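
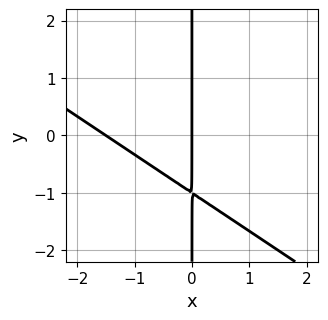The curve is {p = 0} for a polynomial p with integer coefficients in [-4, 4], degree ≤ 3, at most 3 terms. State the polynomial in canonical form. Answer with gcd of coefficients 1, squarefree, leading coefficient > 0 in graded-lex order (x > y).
1. deg p = 2. The shape is more complex than any degree-1 curve.
2. From the axis intercepts and sections: one x-axis crossing is at x = 0; every point of the y-axis in the box is on the curve.
3. Assembling these constraints gives the stated polynomial.

2*x^2 + 3*x*y + 3*x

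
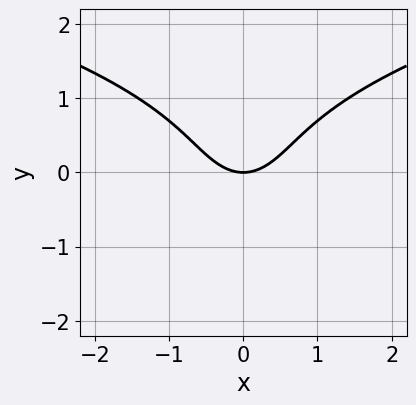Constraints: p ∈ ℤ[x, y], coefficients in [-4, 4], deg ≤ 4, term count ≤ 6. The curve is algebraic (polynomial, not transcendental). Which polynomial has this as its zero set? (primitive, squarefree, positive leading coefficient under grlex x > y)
y^4 + 2*y^3 - 3*x^2 + 3*y

1. Degree: no degree-3 curve has this shape, so deg p = 4.
2. Symmetries: it's symmetric under x → −x, forcing even powers of x.
3. Reading off the gridlines: one x-axis crossing is at x = 0; it meets the y-axis at y = 0 (among the integer gridlines).
4. Solving for integer coefficients yields p as stated.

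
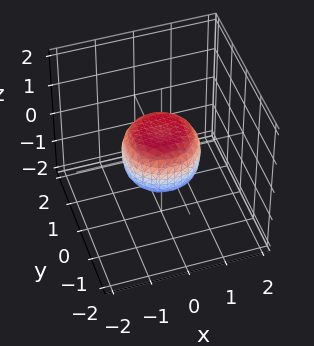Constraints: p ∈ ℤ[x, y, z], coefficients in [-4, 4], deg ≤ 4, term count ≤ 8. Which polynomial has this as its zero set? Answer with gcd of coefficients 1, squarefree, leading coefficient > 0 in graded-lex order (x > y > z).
2*x^4 + 4*x^2*y^2 + 2*y^4 - x^2 - y^2 + 2*z^2 - 1

First, degree: the shape is more complex than any degree-3 surface, so deg p = 4.
Next, symmetry: every cross-section ⟂ z is a circle, so x, y appear only via x² + y².
Then, from the visible intercepts: the x-axis gridline crossings are at x ∈ {-1, 1}; among the integer gridlines, it crosses the y-axis at y ∈ {-1, 1}; a circular section at z = 0 has radius exactly 1.
Finally, fitting integer coefficients to these (and the overall shape) gives p.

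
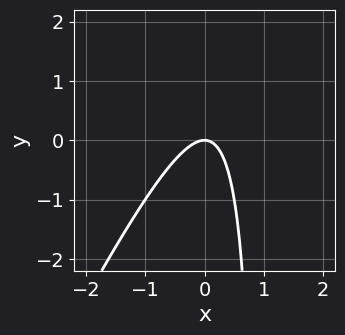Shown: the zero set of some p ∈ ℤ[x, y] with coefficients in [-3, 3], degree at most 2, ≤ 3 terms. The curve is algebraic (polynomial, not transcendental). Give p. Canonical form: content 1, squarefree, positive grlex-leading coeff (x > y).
2*x^2 - x*y + y

(a) The degree is 2 — the shape is more complex than any degree-1 curve.
(b) From the axis intercepts and sections: it crosses the y-axis at the gridline y = 0; one x-axis crossing is at x = 0.
(c) Together with the visible shape, these determine p as stated.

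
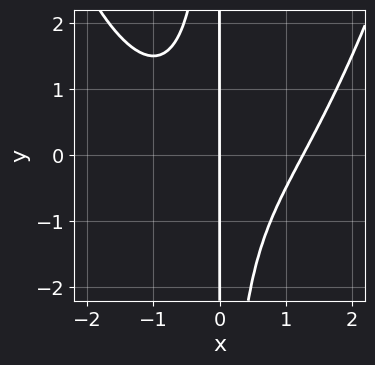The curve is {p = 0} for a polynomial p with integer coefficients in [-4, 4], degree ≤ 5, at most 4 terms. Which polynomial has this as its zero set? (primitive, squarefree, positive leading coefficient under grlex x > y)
x^4 - 2*x^2*y - 2*x

Degree: a generic line meets the curve in up to 4 points, so deg p = 4.
From the axis intercepts and sections: every point of the y-axis in the box is on the curve; it crosses the x-axis at the gridline x = 0.
Assembling these constraints gives the stated polynomial.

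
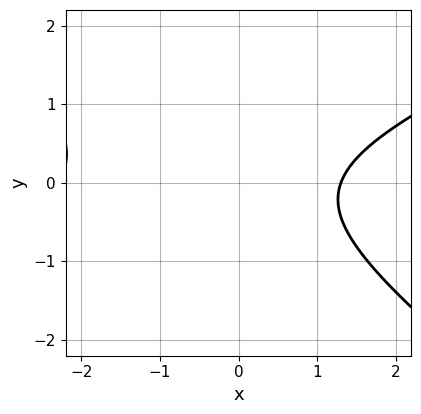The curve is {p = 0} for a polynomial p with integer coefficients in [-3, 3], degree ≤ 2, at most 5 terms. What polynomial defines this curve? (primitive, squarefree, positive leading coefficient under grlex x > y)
(a) deg p = 2.
(b) From the axis intercepts and sections: no y-intercept at any integer in the box.
(c) Assembling these constraints gives the stated polynomial.

x^2 - x*y - 3*y^2 + x - 3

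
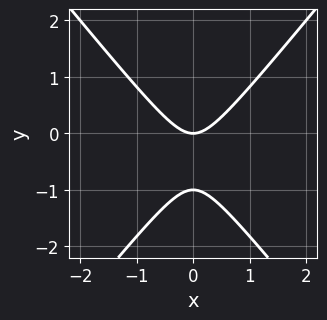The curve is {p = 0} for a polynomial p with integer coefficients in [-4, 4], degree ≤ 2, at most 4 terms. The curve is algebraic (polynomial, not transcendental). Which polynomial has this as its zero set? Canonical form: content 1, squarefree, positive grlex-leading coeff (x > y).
The degree is 2 — the shape is more complex than any degree-1 curve.
Symmetries: mirror symmetry x ↦ −x ⇒ only even powers of x.
From the axis intercepts and sections: among the integer gridlines, it crosses the y-axis at y ∈ {-1, 0}; one x-axis crossing is at x = 0.
Matching integer coefficients to the picture gives p.

3*x^2 - 2*y^2 - 2*y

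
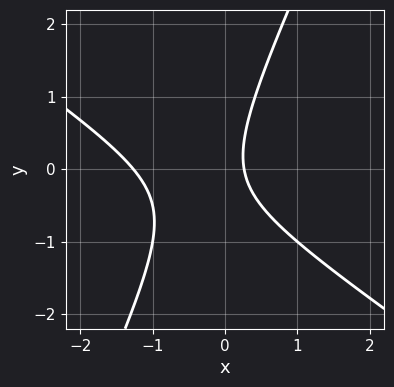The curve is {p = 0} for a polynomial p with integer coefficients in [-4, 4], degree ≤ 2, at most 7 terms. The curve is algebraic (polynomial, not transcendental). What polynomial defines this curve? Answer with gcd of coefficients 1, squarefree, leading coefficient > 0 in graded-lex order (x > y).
3*x^2 + 3*x*y - 2*y^2 + 3*x - 1

First, the degree is 2 — no degree-1 curve has this shape.
Then, reading off the gridlines: no y-intercept at any integer in the box.
Finally, matching integer coefficients to the picture gives p.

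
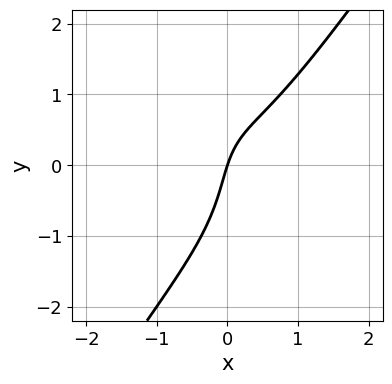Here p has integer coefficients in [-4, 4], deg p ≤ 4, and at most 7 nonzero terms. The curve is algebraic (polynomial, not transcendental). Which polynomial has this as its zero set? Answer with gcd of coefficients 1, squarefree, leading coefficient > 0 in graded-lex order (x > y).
3*x^3 - y^3 - 2*x*y + 3*x - y

The degree is 3 — a generic line meets the curve in up to 3 points.
Reading off the gridlines: it crosses the y-axis at the gridline y = 0; it meets the x-axis at x = 0 (among the integer gridlines).
Solving for integer coefficients yields p as stated.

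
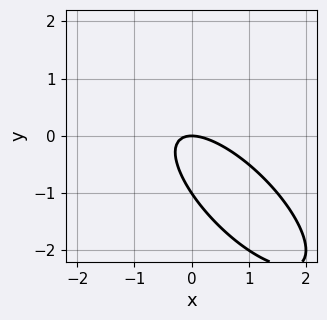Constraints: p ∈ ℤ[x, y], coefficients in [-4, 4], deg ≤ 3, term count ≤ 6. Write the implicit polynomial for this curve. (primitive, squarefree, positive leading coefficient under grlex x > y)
2*x^2 + 3*x*y + 2*y^2 + 2*y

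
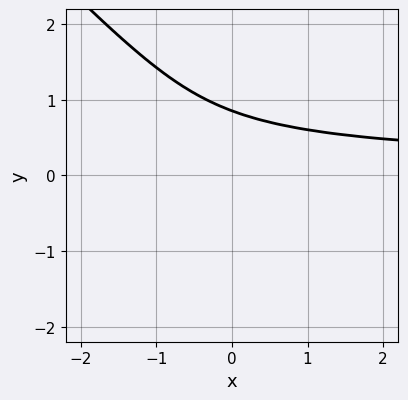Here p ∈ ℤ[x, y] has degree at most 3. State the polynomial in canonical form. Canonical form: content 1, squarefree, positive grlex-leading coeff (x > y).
3*x*y^2 + 3*y^3 - y^2 + y - 2

(a) The degree is 3 — no degree-2 curve has this shape.
(b) Against the integer gridlines: the curve avoids every integer x-axis point in the box.
(c) Matching integer coefficients to the picture gives p.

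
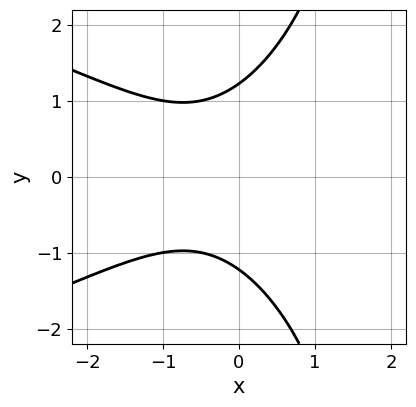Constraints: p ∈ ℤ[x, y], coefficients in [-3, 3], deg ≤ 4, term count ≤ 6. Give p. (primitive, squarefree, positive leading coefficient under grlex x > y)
x*y^2 + 2*x^2 - 2*y^2 + 2*x + 3

1. Degree: no degree-2 curve has this shape, so deg p = 3.
2. Symmetries: it's symmetric under y → −y, forcing even powers of y.
3. Reading off the gridlines: it misses every integer gridline on the x-axis.
4. Putting this together gives p.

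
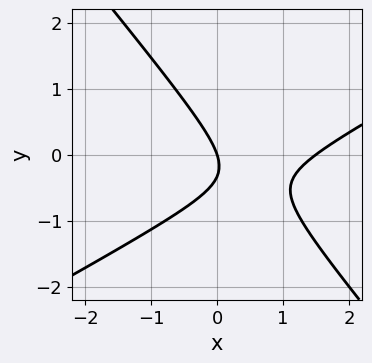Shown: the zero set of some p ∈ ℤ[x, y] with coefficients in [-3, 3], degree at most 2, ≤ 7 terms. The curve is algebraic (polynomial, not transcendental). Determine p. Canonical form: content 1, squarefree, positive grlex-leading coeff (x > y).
2*x^2 - 2*x*y - 3*y^2 - 3*x - y

1. deg p = 2. A generic line meets the curve in up to 2 points.
2. From the axis intercepts and sections: it crosses the x-axis at the gridline x = 0; it crosses the y-axis at the gridline y = 0.
3. Together with the visible shape, these determine p as stated.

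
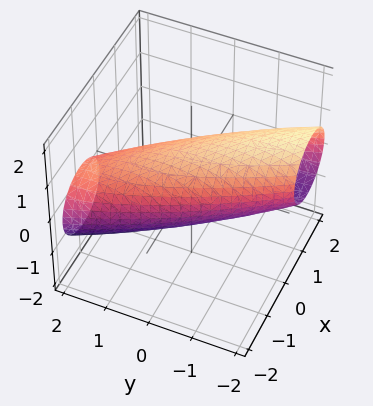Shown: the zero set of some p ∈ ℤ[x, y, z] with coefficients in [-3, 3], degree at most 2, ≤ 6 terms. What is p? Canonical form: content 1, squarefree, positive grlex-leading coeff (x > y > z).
3*x^2 + 3*x*y + y^2 + y*z + 3*z^2 - 3

First, degree: a generic line meets the surface in up to 2 points, so deg p = 2.
Next, checking where it meets the axes: the z-axis gridline crossings are at z ∈ {-1, 1}; among the integer gridlines, it crosses the x-axis at x ∈ {-1, 1}.
Finally, putting this together gives p.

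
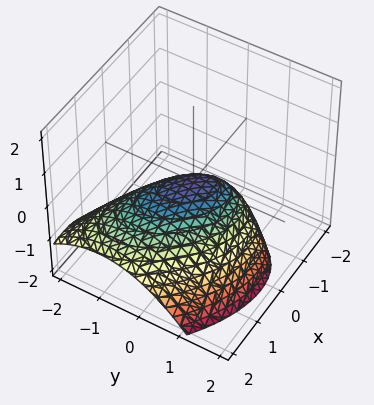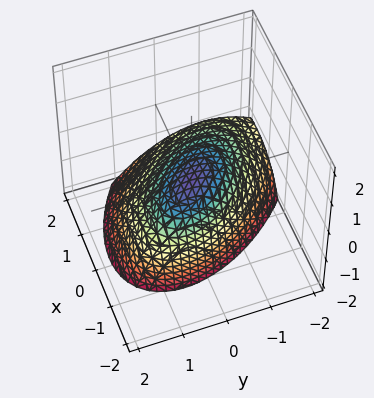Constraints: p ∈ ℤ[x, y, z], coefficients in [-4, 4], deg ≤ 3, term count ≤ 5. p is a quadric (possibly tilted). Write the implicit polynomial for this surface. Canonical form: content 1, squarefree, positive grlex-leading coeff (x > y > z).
2*x^2 + 2*x*y + 2*x*z + 2*y^2 + 3*z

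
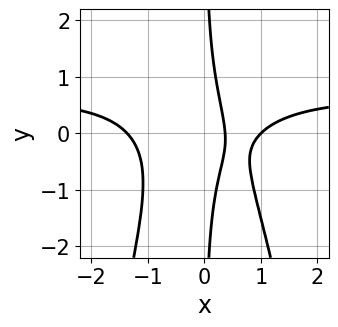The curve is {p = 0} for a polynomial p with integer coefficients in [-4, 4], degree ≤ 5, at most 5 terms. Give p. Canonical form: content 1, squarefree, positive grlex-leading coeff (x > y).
3*x^3*y - 2*x^3 + 2*x*y^2 + 3*x - 1

(a) The degree is 4 — no degree-3 curve has this shape.
(b) Checking where it meets the axes: it meets the x-axis at x = 1 (among the integer gridlines); it misses every integer gridline on the y-axis.
(c) These observations pin down the coefficients.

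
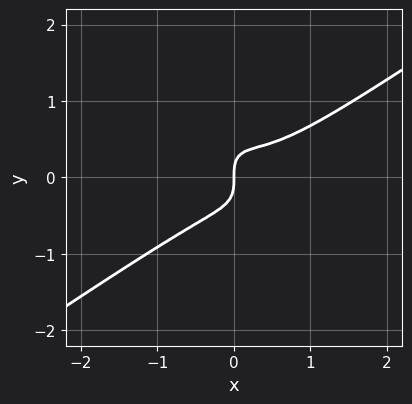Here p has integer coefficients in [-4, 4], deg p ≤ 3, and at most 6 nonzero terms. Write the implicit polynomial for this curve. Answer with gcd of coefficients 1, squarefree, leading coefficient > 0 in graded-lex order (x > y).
2*x^3 - 3*x*y^2 - 2*y^3 - x^2 + x

Degree: no degree-2 curve has this shape, so deg p = 3.
Reading off the gridlines: one x-axis crossing is at x = 0; it meets the y-axis at y = 0 (among the integer gridlines).
Matching integer coefficients to the picture gives p.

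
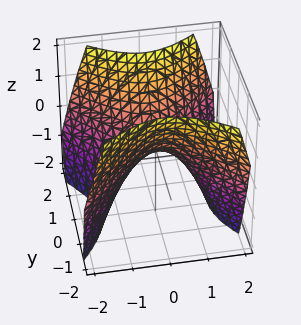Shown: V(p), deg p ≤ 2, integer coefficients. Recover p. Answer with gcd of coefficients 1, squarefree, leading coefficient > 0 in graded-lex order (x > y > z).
x^2 - y^2 + z

The degree is 2 — a saddle surface; a quadric.
Symmetries: mirror symmetry x ↦ −x ⇒ only even powers of x; it's symmetric under y → −y, forcing even powers of y.
From the axis intercepts and sections: it meets the z-axis at z = 0 (among the integer gridlines); it crosses the y-axis at the gridline y = 0.
Matching integer coefficients to the picture gives p.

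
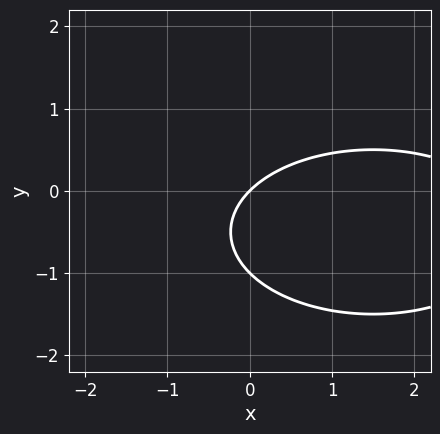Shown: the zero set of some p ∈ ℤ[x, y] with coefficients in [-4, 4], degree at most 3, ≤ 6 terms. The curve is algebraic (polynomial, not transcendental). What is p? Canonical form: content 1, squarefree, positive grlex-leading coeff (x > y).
x^2 + 3*y^2 - 3*x + 3*y

deg p = 2.
From the visible intercepts: one x-axis crossing is at x = 0; among the integer gridlines, it crosses the y-axis at y ∈ {-1, 0}.
Assembling these constraints gives the stated polynomial.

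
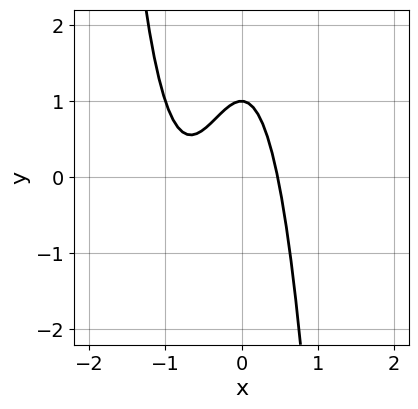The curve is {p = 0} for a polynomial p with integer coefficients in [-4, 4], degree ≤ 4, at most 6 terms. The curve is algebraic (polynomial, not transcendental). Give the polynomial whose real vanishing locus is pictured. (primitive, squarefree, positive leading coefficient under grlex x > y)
3*x^3 + 3*x^2 + y - 1

1. deg p = 3.
2. Observable constraints: one y-axis crossing is at y = 1.
3. Matching integer coefficients to the picture gives p.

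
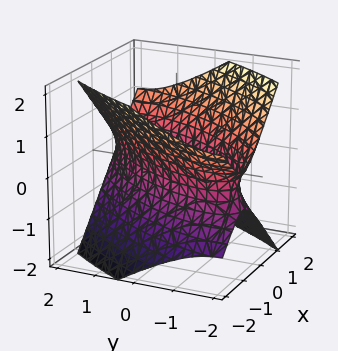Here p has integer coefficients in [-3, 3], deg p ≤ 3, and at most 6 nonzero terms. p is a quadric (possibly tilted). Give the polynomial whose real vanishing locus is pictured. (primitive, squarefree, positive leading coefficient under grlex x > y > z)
2*x^2 - 2*x*y + y^2 - 2*z^2 - 2

The degree is 2 — no degree-1 surface has this shape.
Observable constraints: no z-intercept at any integer in the box; the x-axis gridline crossings are at x ∈ {-1, 1}.
These observations pin down the coefficients.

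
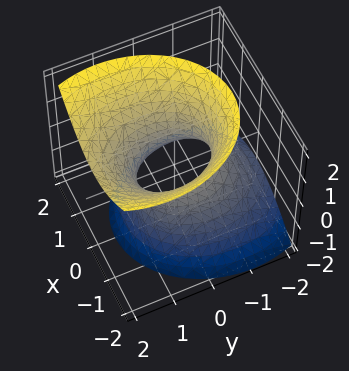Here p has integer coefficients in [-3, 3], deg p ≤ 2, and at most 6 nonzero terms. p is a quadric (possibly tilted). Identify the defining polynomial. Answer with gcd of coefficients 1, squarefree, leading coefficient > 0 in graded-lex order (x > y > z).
deg p = 2.
From the visible intercepts: it misses every integer gridline on the z-axis; the y-axis gridline crossings are at y ∈ {-1, 1}.
Fitting integer coefficients to these (and the overall shape) gives p.

3*x^2 + 2*y^2 - 2*y*z - 2*z^2 - 2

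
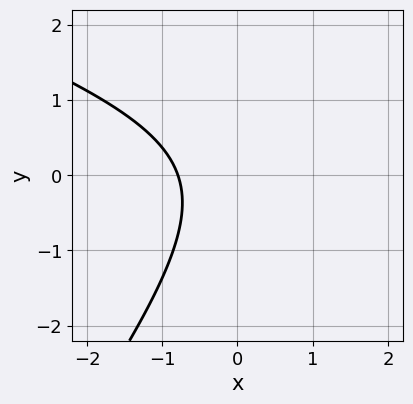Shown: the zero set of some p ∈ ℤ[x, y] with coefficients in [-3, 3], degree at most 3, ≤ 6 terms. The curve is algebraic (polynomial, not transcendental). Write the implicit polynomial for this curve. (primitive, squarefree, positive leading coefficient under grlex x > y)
x^2 + 2*x*y - 2*y^2 - 3*x - 3

1. The degree is 2 — no degree-1 curve has this shape.
2. Observable constraints: it misses every integer gridline on the y-axis.
3. Together with the visible shape, these determine p as stated.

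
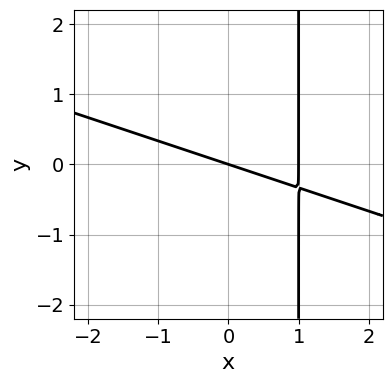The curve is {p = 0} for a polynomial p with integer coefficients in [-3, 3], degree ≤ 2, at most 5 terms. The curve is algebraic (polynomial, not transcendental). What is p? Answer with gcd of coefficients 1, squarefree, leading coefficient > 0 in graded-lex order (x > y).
1. deg p = 2.
2. Observable constraints: the x-axis gridline crossings are at x ∈ {0, 1}; it meets the y-axis at y = 0 (among the integer gridlines).
3. Putting this together gives p.

x^2 + 3*x*y - x - 3*y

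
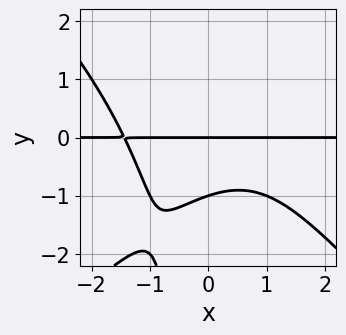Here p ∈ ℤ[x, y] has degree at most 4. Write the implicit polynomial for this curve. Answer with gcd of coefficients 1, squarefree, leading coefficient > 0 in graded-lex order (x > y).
x^3*y - x*y^3 + 3*y^2 + 3*y

1. Degree: no degree-3 curve has this shape, so deg p = 4.
2. From the axis intercepts and sections: every point of the x-axis in the box is on the curve; the y-axis gridline crossings are at y ∈ {-1, 0}.
3. These observations pin down the coefficients.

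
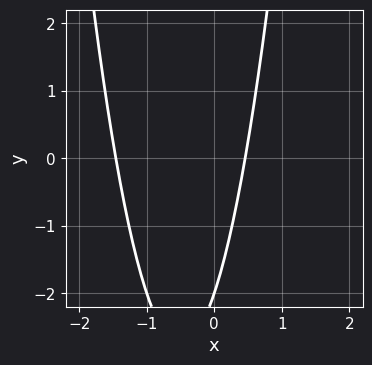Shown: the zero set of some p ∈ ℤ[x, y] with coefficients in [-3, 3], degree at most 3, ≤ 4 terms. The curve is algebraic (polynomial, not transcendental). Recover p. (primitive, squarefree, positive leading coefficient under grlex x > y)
3*x^2 + 3*x - y - 2

1. The degree is 2 — a generic line meets the curve in up to 2 points.
2. From the visible intercepts: it meets the y-axis at y = -2 (among the integer gridlines).
3. The integer polynomial consistent with all of this is the stated p.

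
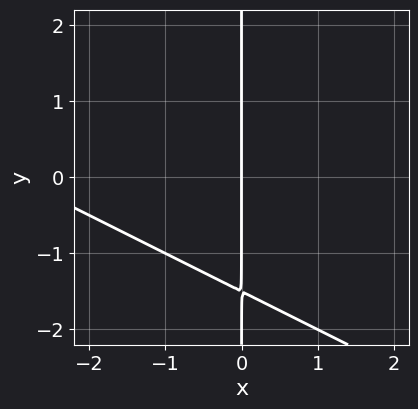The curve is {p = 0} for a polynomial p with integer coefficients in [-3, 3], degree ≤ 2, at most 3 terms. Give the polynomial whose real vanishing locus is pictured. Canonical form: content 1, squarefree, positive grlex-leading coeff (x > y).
x^2 + 2*x*y + 3*x

1. deg p = 2.
2. Reading off the gridlines: it crosses the x-axis at the gridline x = 0; every point of the y-axis in the box is on the curve.
3. These observations pin down the coefficients.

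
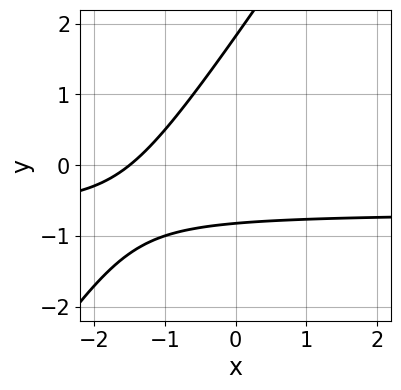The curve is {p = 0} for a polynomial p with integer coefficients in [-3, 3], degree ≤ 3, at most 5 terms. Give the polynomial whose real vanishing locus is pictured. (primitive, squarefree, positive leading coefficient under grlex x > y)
3*x*y - 2*y^2 + 2*x + 2*y + 3

1. Degree: a generic line meets the curve in up to 2 points, so deg p = 2.
2. Matching integer coefficients to the picture gives p.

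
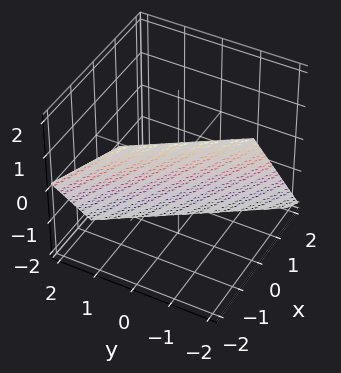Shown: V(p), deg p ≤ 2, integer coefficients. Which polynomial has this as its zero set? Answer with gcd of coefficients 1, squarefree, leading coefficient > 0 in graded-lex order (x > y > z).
3*x + 2*y + 2*z + 2

1. deg p = 1. Every cross-section is a straight line — this is a plane.
2. From the visible intercepts: it meets the y-axis at y = -1 (among the integer gridlines); it crosses the z-axis at the gridline z = -1.
3. Putting this together gives p.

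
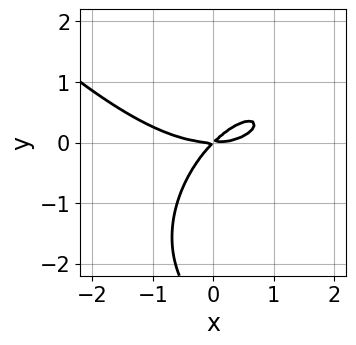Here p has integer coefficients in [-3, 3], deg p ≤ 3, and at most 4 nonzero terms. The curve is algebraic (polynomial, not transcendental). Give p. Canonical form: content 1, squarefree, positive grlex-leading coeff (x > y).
Degree: the shape is more complex than any degree-2 curve, so deg p = 3.
Observable constraints: it meets the y-axis at y = 0 (among the integer gridlines); one x-axis crossing is at x = 0.
Assembling these constraints gives the stated polynomial.

x^3 + y^3 - 3*x*y + 3*y^2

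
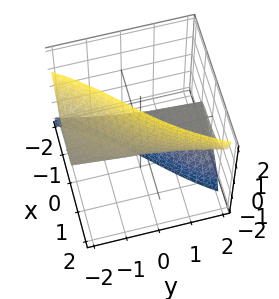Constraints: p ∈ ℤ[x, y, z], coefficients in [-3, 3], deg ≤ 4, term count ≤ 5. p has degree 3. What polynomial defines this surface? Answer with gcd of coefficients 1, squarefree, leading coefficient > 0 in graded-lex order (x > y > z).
x^3 + 3*x*z^2 - 3*y*z^2 - 3*z

1. The degree is 3 — the shape is more complex than any degree-2 surface.
2. Reading off the gridlines: one z-axis crossing is at z = 0; it meets the x-axis at x = 0 (among the integer gridlines); every point of the y-axis in the box is on the surface.
3. These observations pin down the coefficients.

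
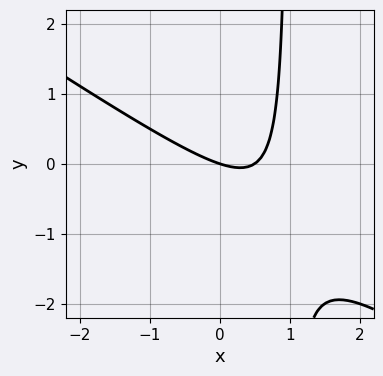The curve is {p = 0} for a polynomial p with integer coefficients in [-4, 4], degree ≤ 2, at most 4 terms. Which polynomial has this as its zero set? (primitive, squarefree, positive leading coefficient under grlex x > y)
First, deg p = 2. The shape is more complex than any degree-1 curve.
Next, from the visible intercepts: one y-axis crossing is at y = 0; it crosses the x-axis at the gridline x = 0.
Finally, these observations pin down the coefficients.

2*x^2 + 3*x*y - x - 3*y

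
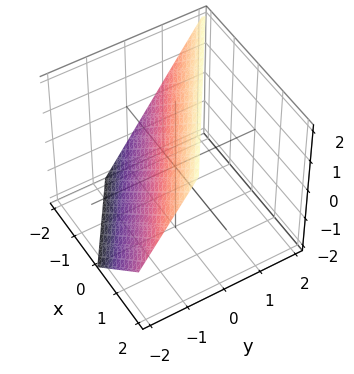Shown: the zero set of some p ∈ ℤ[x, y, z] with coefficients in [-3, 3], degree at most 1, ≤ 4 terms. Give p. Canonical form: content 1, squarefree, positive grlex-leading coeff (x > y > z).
1. deg p = 1. The surface is flat (a plane).
2. Checking where it meets the axes: one x-axis crossing is at x = -1; it crosses the z-axis at the gridline z = 1.
3. Fitting integer coefficients to these (and the overall shape) gives p.

2*x + 3*y - 2*z + 2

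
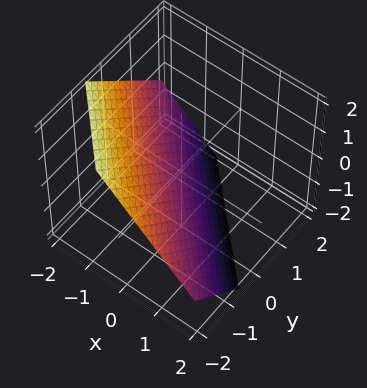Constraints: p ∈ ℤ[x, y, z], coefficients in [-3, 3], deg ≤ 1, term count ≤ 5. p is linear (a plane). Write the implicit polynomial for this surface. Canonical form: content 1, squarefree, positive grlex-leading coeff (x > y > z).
First, the degree is 1 — every cross-section is a straight line — this is a plane.
Finally, putting this together gives p.

3*x + 3*y + 3*z + 2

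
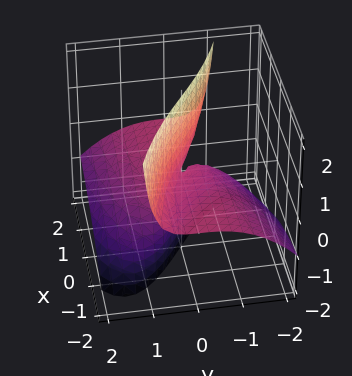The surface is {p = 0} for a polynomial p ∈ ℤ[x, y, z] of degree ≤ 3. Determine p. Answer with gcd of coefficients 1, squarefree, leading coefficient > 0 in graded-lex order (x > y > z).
The degree is 3 — a generic line meets the surface in up to 3 points.
Checking where it meets the axes: it crosses the y-axis at the gridline y = 0; the visible x-axis segment lies entirely on the surface.
Fitting integer coefficients to these (and the overall shape) gives p. Check: (0, 0, -1) on the z-axis lies on the surface, and p(0, 0, -1) = 0. ✓

y^3 + 2*x*z + 3*y*z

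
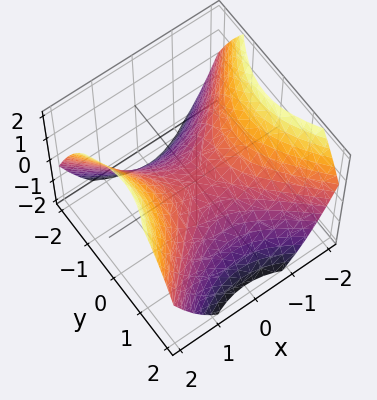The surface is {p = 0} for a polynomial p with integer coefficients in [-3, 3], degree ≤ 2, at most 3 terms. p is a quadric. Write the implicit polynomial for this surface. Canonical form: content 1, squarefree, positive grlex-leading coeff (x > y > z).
2*x^2 - 2*y^2 - 3*z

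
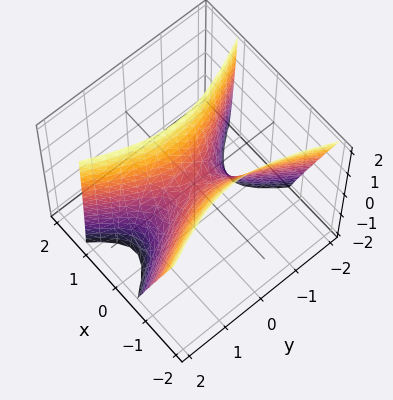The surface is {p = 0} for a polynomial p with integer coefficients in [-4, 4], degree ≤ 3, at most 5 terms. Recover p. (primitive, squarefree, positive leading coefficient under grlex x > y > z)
(a) Degree: a generic line meets the surface in up to 2 points, so deg p = 2.
(b) Observable constraints: it meets the y-axis at y = 0 (among the integer gridlines); one z-axis crossing is at z = 0; it crosses the x-axis at the gridline x = 0.
(c) Together with the visible shape, these determine p as stated.

3*x^2 + x*z - y^2 - z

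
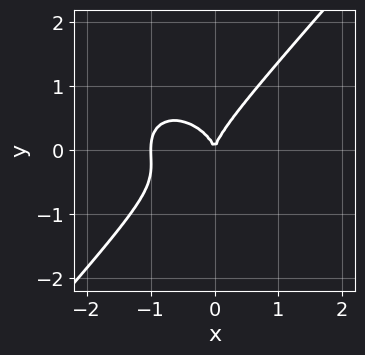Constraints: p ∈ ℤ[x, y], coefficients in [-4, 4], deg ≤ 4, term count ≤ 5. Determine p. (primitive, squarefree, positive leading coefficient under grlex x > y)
1. deg p = 3.
2. From the axis intercepts and sections: among the integer gridlines, it crosses the x-axis at x ∈ {-1, 0}; it meets the y-axis at y = 0 (among the integer gridlines).
3. Solving for integer coefficients yields p as stated.

3*x^3 + x*y^2 - 3*y^3 + 3*x^2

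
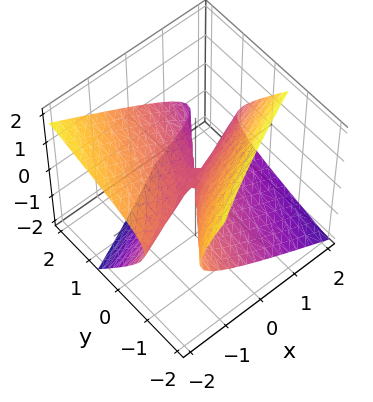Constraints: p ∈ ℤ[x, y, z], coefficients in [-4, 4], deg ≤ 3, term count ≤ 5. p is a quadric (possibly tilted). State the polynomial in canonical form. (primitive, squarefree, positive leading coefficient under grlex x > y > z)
First, the degree is 2 — the shape is more complex than any degree-1 surface.
Then, checking where it meets the axes: it crosses the y-axis at the gridline y = 0; it crosses the z-axis at the gridline z = 0.
Finally, putting this together gives p.

x^2 - 3*x*y + y^2 - 3*y*z - 3*z^2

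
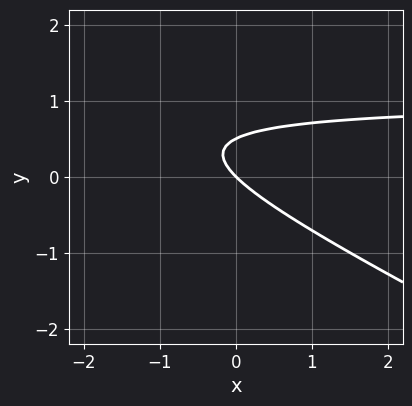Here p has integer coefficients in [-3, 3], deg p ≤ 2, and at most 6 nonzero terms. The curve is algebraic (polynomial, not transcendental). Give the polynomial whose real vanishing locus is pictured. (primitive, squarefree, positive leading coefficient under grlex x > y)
1. deg p = 2.
2. From the axis intercepts and sections: one x-axis crossing is at x = 0; one y-axis crossing is at y = 0.
3. Solving for integer coefficients yields p as stated.

x*y + 2*y^2 - x - y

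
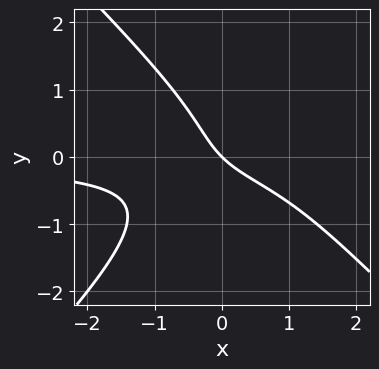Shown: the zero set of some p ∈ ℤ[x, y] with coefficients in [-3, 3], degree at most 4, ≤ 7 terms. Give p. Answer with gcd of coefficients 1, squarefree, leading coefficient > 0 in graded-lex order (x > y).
deg p = 3. A generic line meets the curve in up to 3 points.
Observable constraints: it meets the x-axis at x = 0 (among the integer gridlines); one y-axis crossing is at y = 0.
The integer polynomial consistent with all of this is the stated p.

x^2*y - y^3 - x*y - x - y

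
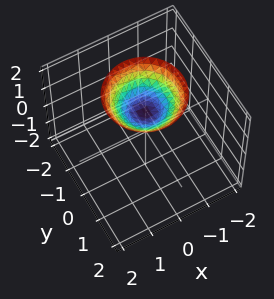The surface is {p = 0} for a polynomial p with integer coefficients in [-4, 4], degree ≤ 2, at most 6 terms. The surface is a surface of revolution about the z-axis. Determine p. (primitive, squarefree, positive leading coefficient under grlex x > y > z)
2*x^2 + 2*y^2 - 3*z + 3

(a) The degree is 2 — the shape is more complex than any degree-1 surface.
(b) By symmetry, every cross-section ⟂ z is a circle, so x, y appear only via x² + y².
(c) Checking where it meets the axes: no y-intercept at any integer in the box; one z-axis crossing is at z = 1; a circular section at z = 2 has radius between 1 and 2; it misses every integer gridline on the x-axis.
(d) Putting this together gives p.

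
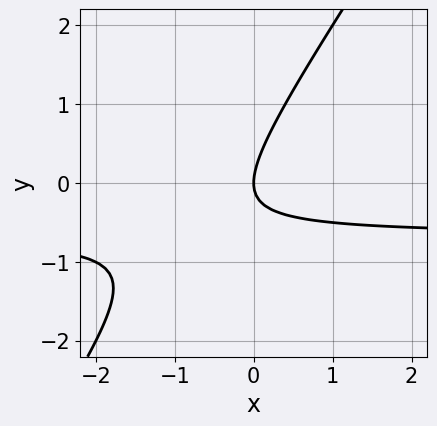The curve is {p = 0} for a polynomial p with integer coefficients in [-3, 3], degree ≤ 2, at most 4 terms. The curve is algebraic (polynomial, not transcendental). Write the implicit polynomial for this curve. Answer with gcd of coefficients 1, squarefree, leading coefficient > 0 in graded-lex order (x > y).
3*x*y - 2*y^2 + 2*x

deg p = 2. A generic line meets the curve in up to 2 points.
Observable constraints: it crosses the x-axis at the gridline x = 0; it meets the y-axis at y = 0 (among the integer gridlines).
Together with the visible shape, these determine p as stated.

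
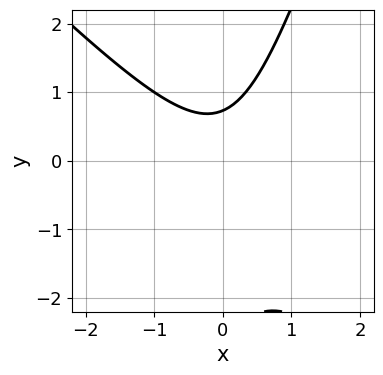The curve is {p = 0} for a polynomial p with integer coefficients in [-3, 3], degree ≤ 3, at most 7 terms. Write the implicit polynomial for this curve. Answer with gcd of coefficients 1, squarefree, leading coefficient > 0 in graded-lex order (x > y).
3*x^2 + 2*x*y - y^2 - 2*y + 2

The degree is 2 — the shape is more complex than any degree-1 curve.
Against the integer gridlines: no x-intercept at any integer in the box.
Assembling these constraints gives the stated polynomial.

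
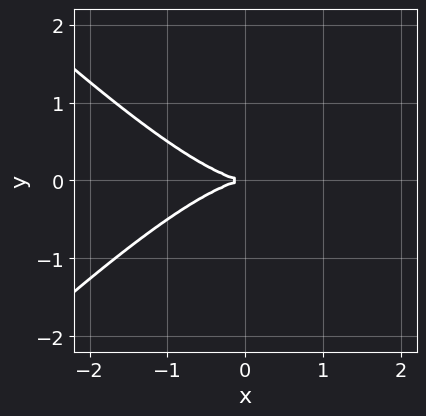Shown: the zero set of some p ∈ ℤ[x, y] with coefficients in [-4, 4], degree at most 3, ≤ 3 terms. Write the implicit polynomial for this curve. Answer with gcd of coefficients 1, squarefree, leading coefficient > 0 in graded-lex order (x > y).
x^3 - x*y^2 + 3*y^2

1. The degree is 3 — no degree-2 curve has this shape.
2. Symmetries: it's symmetric under y → −y, forcing even powers of y.
3. From the visible intercepts: it crosses the x-axis at the gridline x = 0; it crosses the y-axis at the gridline y = 0.
4. Putting this together gives p.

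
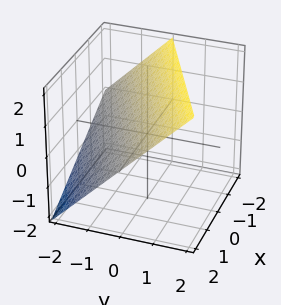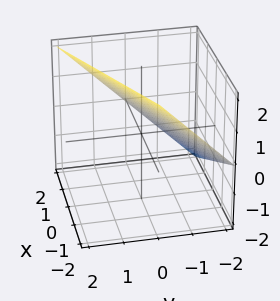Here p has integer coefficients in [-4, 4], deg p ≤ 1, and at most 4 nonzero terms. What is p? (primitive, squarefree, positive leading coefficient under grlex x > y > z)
1. The degree is 1 — every cross-section is a straight line — this is a plane.
2. Reading off the gridlines: it meets the x-axis at x = 2 (among the integer gridlines); it meets the z-axis at z = 1 (among the integer gridlines); one y-axis crossing is at y = -1.
3. Matching integer coefficients to the picture gives p.

x - 2*y + 2*z - 2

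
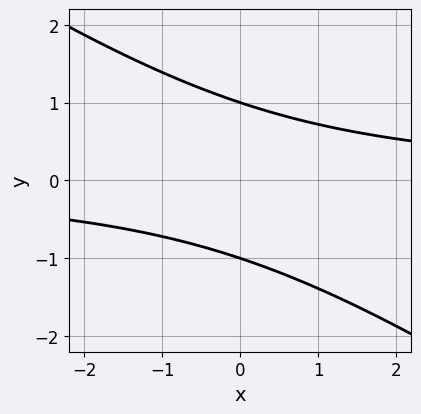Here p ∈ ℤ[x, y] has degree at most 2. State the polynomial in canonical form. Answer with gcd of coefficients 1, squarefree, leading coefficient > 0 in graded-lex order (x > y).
(a) The degree is 2 — a generic line meets the curve in up to 2 points.
(b) Against the integer gridlines: it misses every integer gridline on the x-axis; the y-axis gridline crossings are at y ∈ {-1, 1}.
(c) Solving for integer coefficients yields p as stated.

2*x*y + 3*y^2 - 3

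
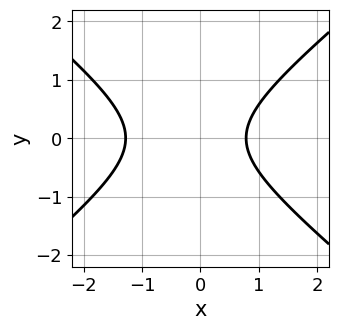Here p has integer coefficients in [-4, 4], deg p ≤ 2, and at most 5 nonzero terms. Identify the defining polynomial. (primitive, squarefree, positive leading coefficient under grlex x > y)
(a) The degree is 2 — the shape is more complex than any degree-1 curve.
(b) Symmetries: it's symmetric under y → −y, forcing even powers of y.
(c) Reading off the gridlines: no y-intercept at any integer in the box.
(d) These observations pin down the coefficients.

2*x^2 - 3*y^2 + x - 2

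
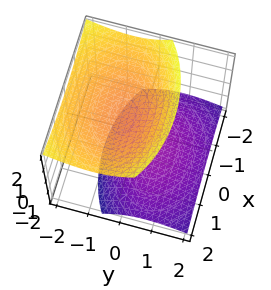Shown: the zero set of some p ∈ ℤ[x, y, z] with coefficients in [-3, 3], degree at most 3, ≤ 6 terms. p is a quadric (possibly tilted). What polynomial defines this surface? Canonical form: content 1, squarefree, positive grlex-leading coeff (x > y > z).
x^2 + 2*y^2 + 2*y*z - 2*z^2 + 2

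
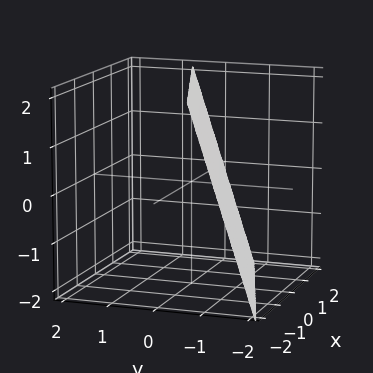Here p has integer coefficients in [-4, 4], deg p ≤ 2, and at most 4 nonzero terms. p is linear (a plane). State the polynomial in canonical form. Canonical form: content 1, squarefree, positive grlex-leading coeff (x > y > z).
(a) Degree: the surface is flat (a plane), so deg p = 1.
(b) Checking where it meets the axes: it meets the x-axis at x = 2 (among the integer gridlines); one z-axis crossing is at z = 2.
(c) Fitting integer coefficients to these (and the overall shape) gives p.

x - 3*y + z - 2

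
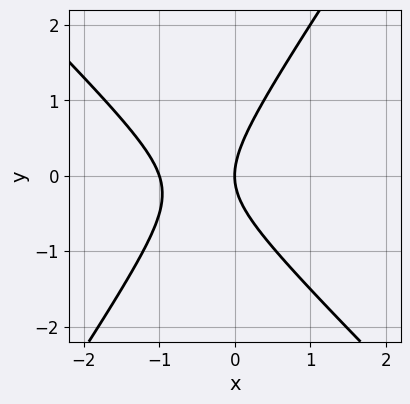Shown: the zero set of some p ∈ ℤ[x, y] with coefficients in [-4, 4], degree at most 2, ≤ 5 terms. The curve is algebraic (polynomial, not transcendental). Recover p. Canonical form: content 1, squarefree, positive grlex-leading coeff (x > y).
3*x^2 + x*y - 2*y^2 + 3*x

The degree is 2 — a generic line meets the curve in up to 2 points.
From the axis intercepts and sections: it crosses the y-axis at the gridline y = 0; the x-axis gridline crossings are at x ∈ {-1, 0}.
Solving for integer coefficients yields p as stated.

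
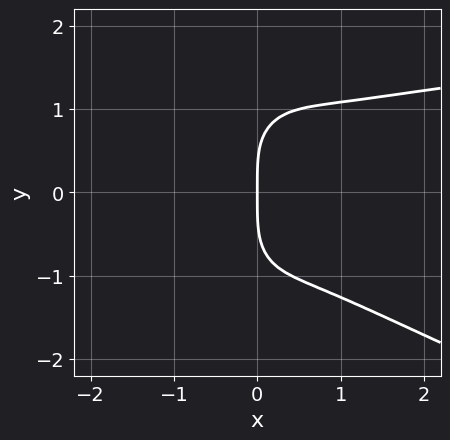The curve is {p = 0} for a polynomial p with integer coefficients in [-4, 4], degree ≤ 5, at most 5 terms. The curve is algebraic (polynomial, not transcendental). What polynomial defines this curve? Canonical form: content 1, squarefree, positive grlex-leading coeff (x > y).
x^3*y + 3*x^2*y^2 + y^4 - 3*x^3 - 3*x

Degree: no degree-3 curve has this shape, so deg p = 4.
Reading off the gridlines: it crosses the x-axis at the gridline x = 0; one y-axis crossing is at y = 0.
The integer polynomial consistent with all of this is the stated p.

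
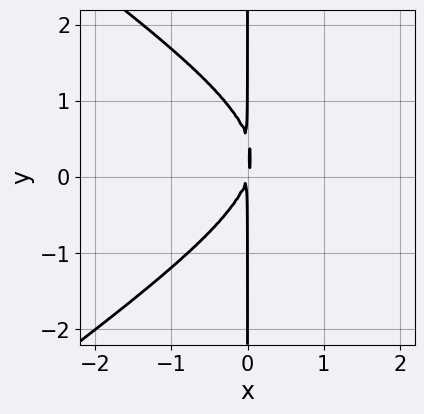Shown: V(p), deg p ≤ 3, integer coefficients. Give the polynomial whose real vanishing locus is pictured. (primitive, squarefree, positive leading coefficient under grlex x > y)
x^3 - 2*x*y^2 - 3*x^2 + x*y

(a) deg p = 3. The shape is more complex than any degree-2 curve.
(b) From the axis intercepts and sections: every point of the y-axis in the box is on the curve.
(c) Putting this together gives p.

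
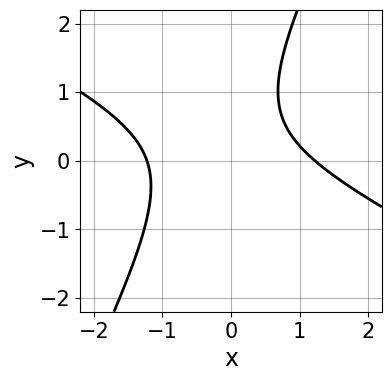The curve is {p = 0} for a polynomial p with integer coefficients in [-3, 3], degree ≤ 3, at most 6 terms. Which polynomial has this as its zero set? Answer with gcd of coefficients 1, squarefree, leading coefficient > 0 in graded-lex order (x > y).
2*x^2 + 3*x*y - 2*y^2 + 2*y - 3

1. Degree: the shape is more complex than any degree-1 curve, so deg p = 2.
2. Checking where it meets the axes: the curve avoids every integer y-axis point in the box.
3. Matching integer coefficients to the picture gives p.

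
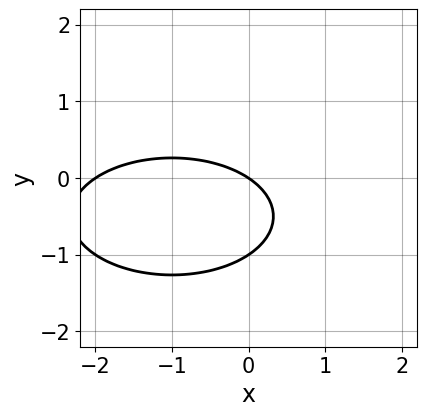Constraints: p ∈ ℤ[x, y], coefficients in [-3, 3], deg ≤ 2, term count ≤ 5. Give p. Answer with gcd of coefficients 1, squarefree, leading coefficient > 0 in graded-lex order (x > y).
x^2 + 3*y^2 + 2*x + 3*y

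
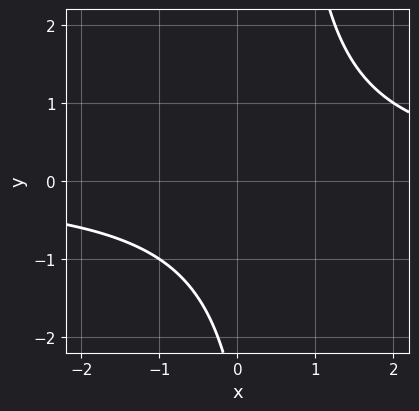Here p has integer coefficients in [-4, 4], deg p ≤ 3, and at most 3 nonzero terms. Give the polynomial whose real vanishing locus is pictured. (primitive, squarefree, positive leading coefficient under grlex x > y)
(a) deg p = 2. No degree-1 curve has this shape.
(b) Against the integer gridlines: no y-intercept at any integer in the box; no x-intercept at any integer in the box.
(c) Assembling these constraints gives the stated polynomial.

2*x*y - y - 3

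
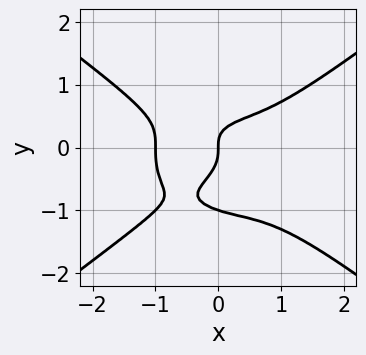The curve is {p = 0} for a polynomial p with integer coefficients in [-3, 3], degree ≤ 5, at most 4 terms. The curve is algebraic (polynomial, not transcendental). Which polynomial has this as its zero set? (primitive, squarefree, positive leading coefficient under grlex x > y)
x^4 - 3*y^4 - 3*y^3 + x

(a) The degree is 4 — the shape is more complex than any degree-3 curve.
(b) From the visible intercepts: the x-axis gridline crossings are at x ∈ {-1, 0}; the y-axis gridline crossings are at y ∈ {-1, 0}.
(c) Fitting integer coefficients to these (and the overall shape) gives p.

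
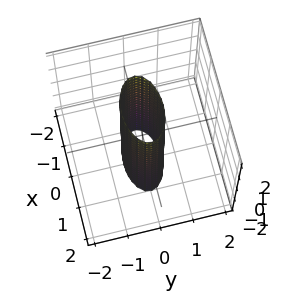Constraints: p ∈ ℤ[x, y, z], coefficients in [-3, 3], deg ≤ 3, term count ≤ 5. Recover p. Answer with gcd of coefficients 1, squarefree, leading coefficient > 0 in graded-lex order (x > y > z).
1. Degree: constant cross-section along one axis; a quadric, so deg p = 2.
2. Symmetries: it's symmetric under y → −y, forcing even powers of y; the z ↦ −z reflection is a symmetry, so z appears only in even powers; it's symmetric under x → −x, forcing even powers of x.
3. Observable constraints: the surface avoids every integer z-axis point in the box; among the integer gridlines, it crosses the x-axis at x ∈ {-1, 1}.
4. Together with the visible shape, these determine p as stated.

x^2 + 3*y^2 - 1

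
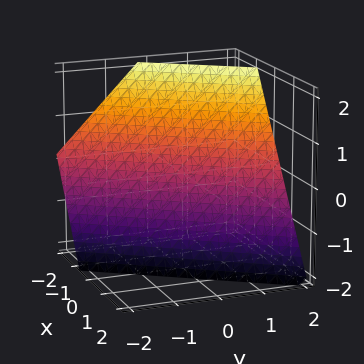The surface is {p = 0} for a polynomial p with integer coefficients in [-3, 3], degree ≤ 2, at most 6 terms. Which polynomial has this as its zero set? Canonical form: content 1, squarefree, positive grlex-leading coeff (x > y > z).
First, the degree is 1 — the surface is flat (a plane).
Next, against the integer gridlines: it meets the z-axis at z = -1 (among the integer gridlines); it meets the y-axis at y = 1 (among the integer gridlines).
Finally, together with the visible shape, these determine p as stated.

3*x - 2*y + 2*z + 2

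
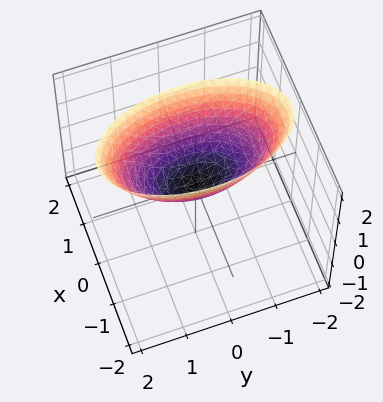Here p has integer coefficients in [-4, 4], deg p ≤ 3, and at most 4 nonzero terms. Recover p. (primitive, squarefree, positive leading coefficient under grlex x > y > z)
Degree: a single bowl opening along one axis; a quadric, so deg p = 2.
Symmetries: mirror symmetry x ↦ −x ⇒ only even powers of x; it's symmetric under y → −y, forcing even powers of y.
Against the integer gridlines: it crosses the z-axis at the gridline z = 0; it crosses the y-axis at the gridline y = 0; it crosses the x-axis at the gridline x = 0.
Solving for integer coefficients yields p as stated.

3*x^2 + y^2 - 2*z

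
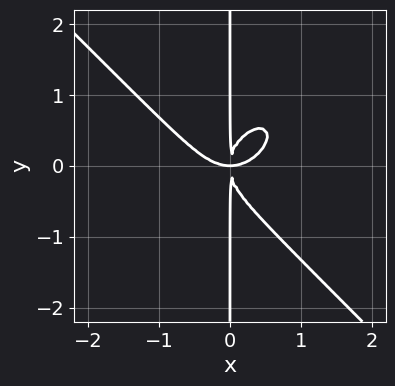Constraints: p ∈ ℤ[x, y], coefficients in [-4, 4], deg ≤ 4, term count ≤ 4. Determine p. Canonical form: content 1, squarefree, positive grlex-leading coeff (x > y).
1. deg p = 4. No degree-3 curve has this shape.
2. From the axis intercepts and sections: every point of the y-axis in the box is on the curve.
3. Assembling these constraints gives the stated polynomial.

x^4 + x*y^3 - x^2*y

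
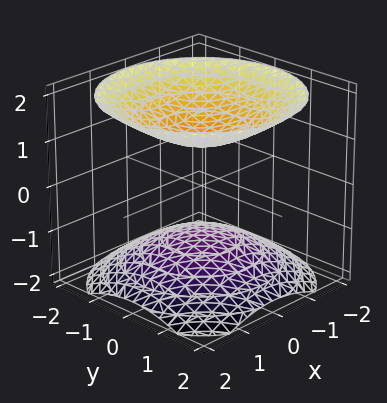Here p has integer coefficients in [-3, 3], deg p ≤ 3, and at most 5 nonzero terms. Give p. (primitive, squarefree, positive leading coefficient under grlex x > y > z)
The picture has 2 separate pieces.
The degree is 2 — two separate bowl-shaped sheets opening away from each other; a quadric.
Symmetry: the z-axis is an axis of rotation, so x and y enter only as x² + y²; the z ↦ −z reflection is a symmetry, so z appears only in even powers.
Observable constraints: the z-axis gridline crossings are at z ∈ {-1, 1}; the surface avoids every integer x-axis point in the box.
The integer polynomial consistent with all of this is the stated p.

2*x^2 + 2*y^2 - 3*z^2 + 3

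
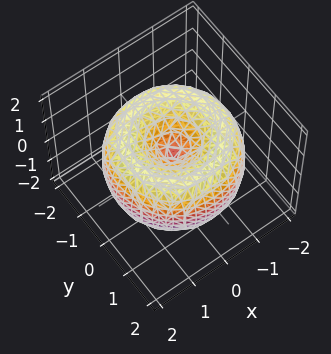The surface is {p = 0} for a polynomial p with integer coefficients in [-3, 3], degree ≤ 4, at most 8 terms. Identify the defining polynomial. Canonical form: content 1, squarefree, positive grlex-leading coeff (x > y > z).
x^4 + 2*x^2*y^2 + y^4 - 3*x^2 - 3*y^2 + 2*z^2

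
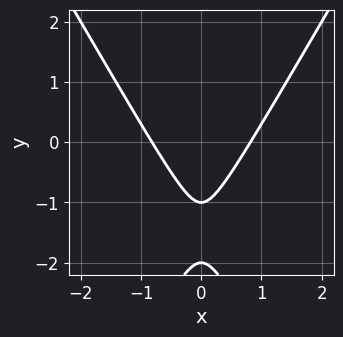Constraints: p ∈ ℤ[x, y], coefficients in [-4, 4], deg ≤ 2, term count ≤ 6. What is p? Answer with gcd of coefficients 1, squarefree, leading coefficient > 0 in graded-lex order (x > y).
3*x^2 - y^2 - 3*y - 2

The degree is 2 — a generic line meets the curve in up to 2 points.
Symmetries: the x ↦ −x reflection is a symmetry, so x appears only in even powers.
From the axis intercepts and sections: the y-axis gridline crossings are at y ∈ {-2, -1}.
Solving for integer coefficients yields p as stated.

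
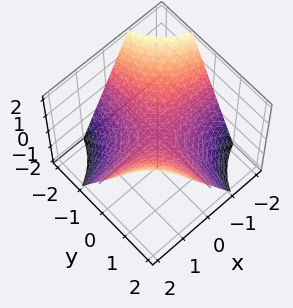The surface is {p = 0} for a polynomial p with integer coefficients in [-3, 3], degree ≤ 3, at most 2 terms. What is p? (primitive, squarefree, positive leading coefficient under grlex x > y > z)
deg p = 2. A hyperbolic paraboloid; a quadric.
Against the integer gridlines: the visible y-axis segment lies entirely on the surface; every point of the x-axis in the box is on the surface; one z-axis crossing is at z = 0.
These observations pin down the coefficients.

x*y - z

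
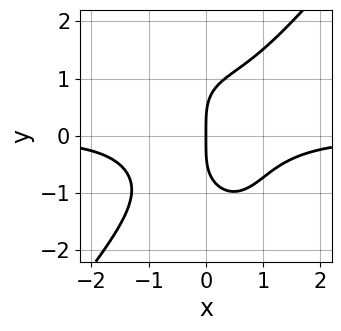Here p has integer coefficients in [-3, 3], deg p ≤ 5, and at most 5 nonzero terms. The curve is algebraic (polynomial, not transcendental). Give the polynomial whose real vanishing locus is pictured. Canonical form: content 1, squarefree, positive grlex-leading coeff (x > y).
3*x^3*y - x^2*y^2 - y^4 + 3*x

(a) Degree: a generic line meets the curve in up to 4 points, so deg p = 4.
(b) Reading off the gridlines: it meets the x-axis at x = 0 (among the integer gridlines); it crosses the y-axis at the gridline y = 0.
(c) Putting this together gives p.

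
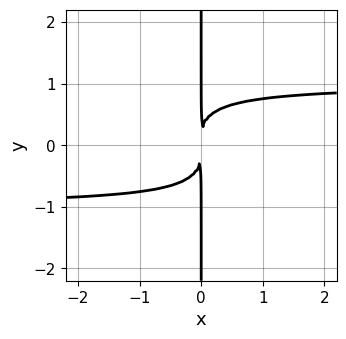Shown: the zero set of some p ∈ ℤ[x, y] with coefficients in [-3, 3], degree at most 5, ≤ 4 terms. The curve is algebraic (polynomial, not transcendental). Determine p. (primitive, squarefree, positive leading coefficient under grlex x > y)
x^2*y^2 + x*y^3 - x^2

First, deg p = 4. The shape is more complex than any degree-3 curve.
Then, observable constraints: the visible y-axis segment lies entirely on the curve.
Finally, solving for integer coefficients yields p as stated.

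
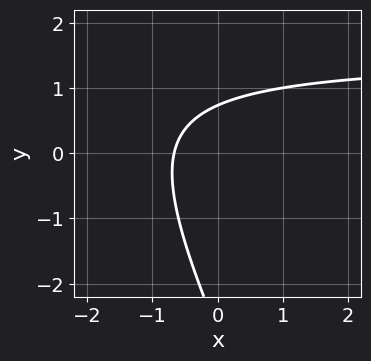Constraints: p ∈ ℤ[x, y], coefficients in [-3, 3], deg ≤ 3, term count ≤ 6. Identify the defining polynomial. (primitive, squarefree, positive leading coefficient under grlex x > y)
1. The degree is 2 — a generic line meets the curve in up to 2 points.
2. Matching integer coefficients to the picture gives p.

2*x*y + y^2 - 3*x + 2*y - 2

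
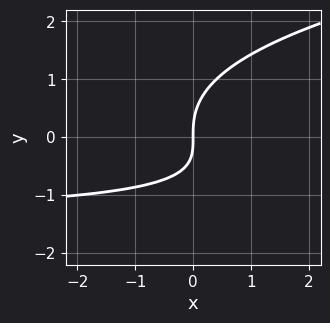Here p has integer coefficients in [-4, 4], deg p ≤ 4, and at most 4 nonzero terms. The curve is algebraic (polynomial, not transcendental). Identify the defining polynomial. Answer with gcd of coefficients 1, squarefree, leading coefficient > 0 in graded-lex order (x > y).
2*y^3 - 2*x*y - 3*x

First, deg p = 3. A generic line meets the curve in up to 3 points.
Next, reading off the gridlines: it crosses the y-axis at the gridline y = 0; it meets the x-axis at x = 0 (among the integer gridlines).
Finally, these observations pin down the coefficients.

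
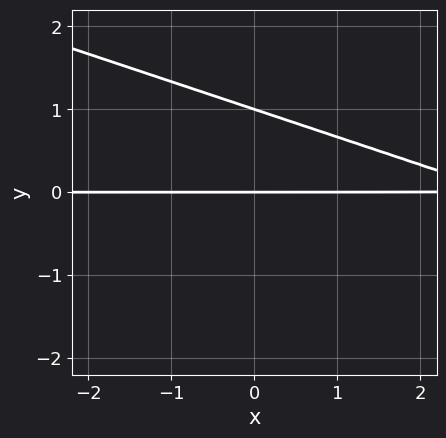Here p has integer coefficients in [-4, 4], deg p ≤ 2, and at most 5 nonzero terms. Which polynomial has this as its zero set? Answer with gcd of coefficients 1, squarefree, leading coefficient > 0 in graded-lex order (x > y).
deg p = 2. A generic line meets the curve in up to 2 points.
Observable constraints: the y-axis gridline crossings are at y ∈ {0, 1}; every point of the x-axis in the box is on the curve.
These observations pin down the coefficients.

x*y + 3*y^2 - 3*y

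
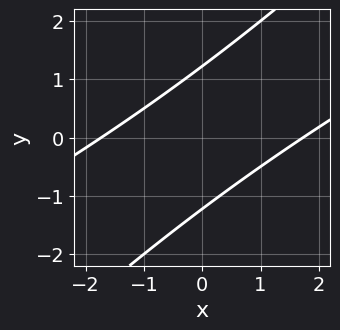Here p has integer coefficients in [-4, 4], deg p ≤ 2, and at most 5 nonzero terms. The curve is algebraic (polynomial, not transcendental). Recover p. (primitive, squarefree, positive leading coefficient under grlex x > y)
x^2 - 3*x*y + 2*y^2 - 3

(a) The degree is 2 — the shape is more complex than any degree-1 curve.
(b) Putting this together gives p.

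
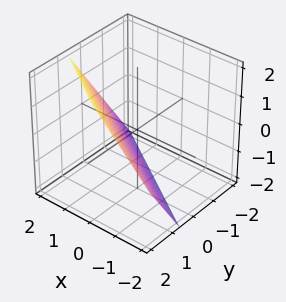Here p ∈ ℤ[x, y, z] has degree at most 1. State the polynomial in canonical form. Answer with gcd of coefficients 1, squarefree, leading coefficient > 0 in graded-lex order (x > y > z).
deg p = 1. The surface is flat (a plane).
Reading off the gridlines: it crosses the x-axis at the gridline x = 1; it meets the z-axis at z = -1 (among the integer gridlines).
These observations pin down the coefficients.

2*x + 3*y - 2*z - 2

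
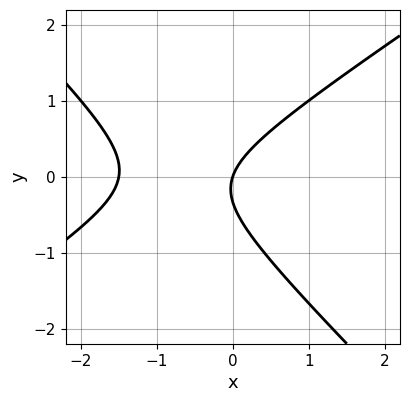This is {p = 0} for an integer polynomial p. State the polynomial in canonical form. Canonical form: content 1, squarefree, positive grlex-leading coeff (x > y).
2*x^2 - x*y - 3*y^2 + 3*x - y

(a) The degree is 2 — no degree-1 curve has this shape.
(b) Reading off the gridlines: it meets the y-axis at y = 0 (among the integer gridlines); it crosses the x-axis at the gridline x = 0.
(c) Fitting integer coefficients to these (and the overall shape) gives p.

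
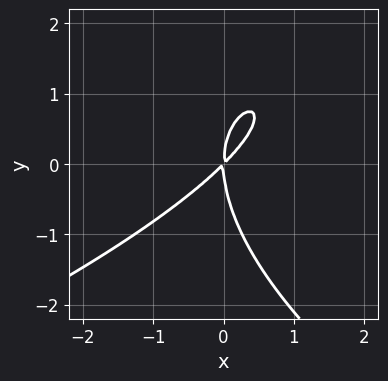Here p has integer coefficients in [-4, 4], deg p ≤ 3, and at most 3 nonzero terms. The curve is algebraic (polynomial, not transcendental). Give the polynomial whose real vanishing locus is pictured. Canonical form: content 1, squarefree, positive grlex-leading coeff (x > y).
First, the degree is 3 — a generic line meets the curve in up to 3 points.
Next, from the axis intercepts and sections: one y-axis crossing is at y = 0; it crosses the x-axis at the gridline x = 0.
Finally, together with the visible shape, these determine p as stated.

y^3 + 3*x^2 - 3*x*y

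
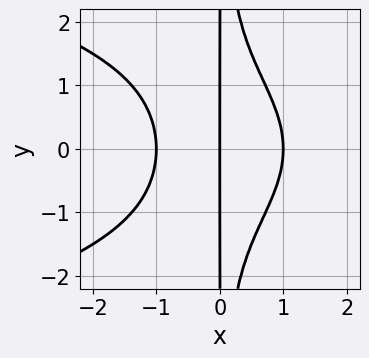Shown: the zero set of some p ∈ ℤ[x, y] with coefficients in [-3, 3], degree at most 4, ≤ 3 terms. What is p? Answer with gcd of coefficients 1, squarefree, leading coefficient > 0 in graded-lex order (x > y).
2*x^2*y^2 + 3*x^3 - 3*x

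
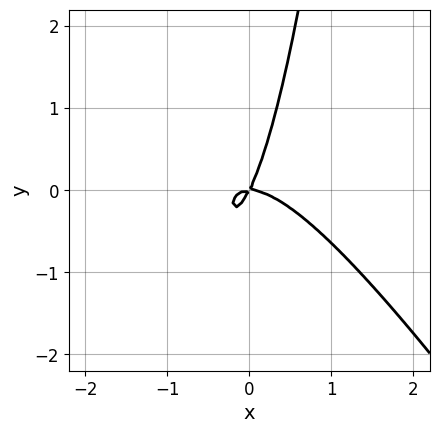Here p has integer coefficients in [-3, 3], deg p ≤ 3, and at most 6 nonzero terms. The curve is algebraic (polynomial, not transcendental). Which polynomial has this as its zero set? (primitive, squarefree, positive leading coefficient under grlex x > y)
1. The degree is 3 — no degree-2 curve has this shape.
2. From the axis intercepts and sections: one x-axis crossing is at x = 0; it crosses the y-axis at the gridline y = 0.
3. The integer polynomial consistent with all of this is the stated p.

3*x^3 + 2*x^2*y + 2*x*y - y^2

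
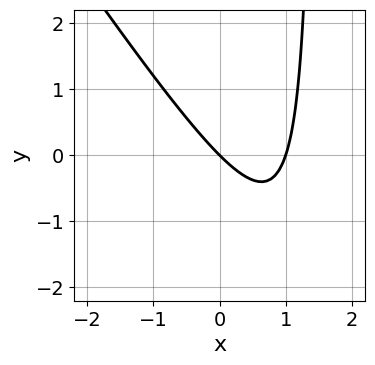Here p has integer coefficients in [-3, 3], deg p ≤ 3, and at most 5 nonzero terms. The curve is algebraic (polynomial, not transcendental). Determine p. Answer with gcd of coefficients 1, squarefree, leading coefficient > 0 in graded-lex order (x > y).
3*x^2 + 2*x*y - 3*x - 3*y

First, degree: a generic line meets the curve in up to 2 points, so deg p = 2.
Next, from the visible intercepts: the x-axis gridline crossings are at x ∈ {0, 1}; it meets the y-axis at y = 0 (among the integer gridlines).
Finally, fitting integer coefficients to these (and the overall shape) gives p.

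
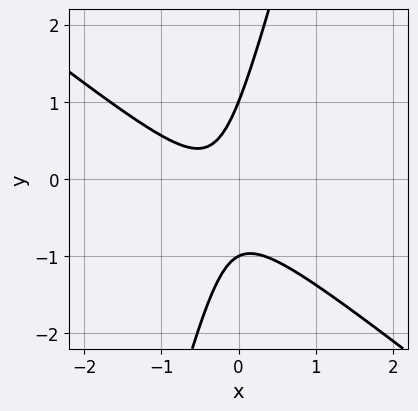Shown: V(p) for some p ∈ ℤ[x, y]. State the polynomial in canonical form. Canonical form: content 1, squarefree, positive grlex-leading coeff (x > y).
3*x^2 + 3*x*y - y^2 + 2*x + 1

deg p = 2.
From the axis intercepts and sections: among the integer gridlines, it crosses the y-axis at y ∈ {-1, 1}; it misses every integer gridline on the x-axis.
Matching integer coefficients to the picture gives p.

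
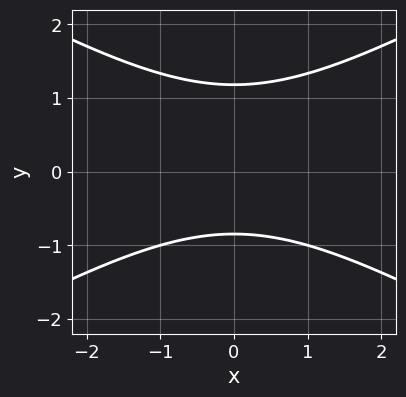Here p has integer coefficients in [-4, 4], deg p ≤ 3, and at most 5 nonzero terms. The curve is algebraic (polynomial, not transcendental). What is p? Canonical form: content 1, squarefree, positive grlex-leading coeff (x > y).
First, deg p = 2. A generic line meets the curve in up to 2 points.
Next, symmetries: it's symmetric under x → −x, forcing even powers of x.
Then, reading off the gridlines: the curve avoids every integer x-axis point in the box.
Finally, these observations pin down the coefficients.

x^2 - 3*y^2 + y + 3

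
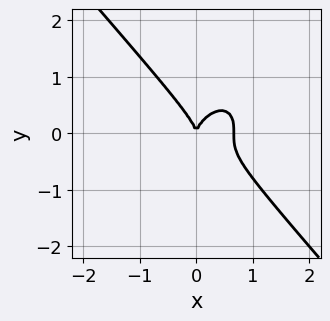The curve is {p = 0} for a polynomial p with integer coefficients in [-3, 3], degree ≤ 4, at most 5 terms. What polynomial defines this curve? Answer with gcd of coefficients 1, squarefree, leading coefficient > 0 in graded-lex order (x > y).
3*x^3 + 2*y^3 - 2*x^2

(a) The degree is 3 — a generic line meets the curve in up to 3 points.
(b) Observable constraints: it crosses the y-axis at the gridline y = 0; it meets the x-axis at x = 0 (among the integer gridlines).
(c) Fitting integer coefficients to these (and the overall shape) gives p.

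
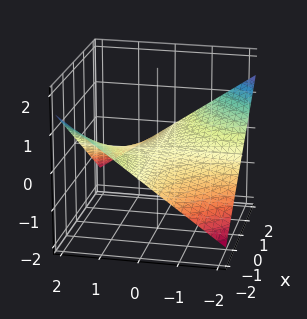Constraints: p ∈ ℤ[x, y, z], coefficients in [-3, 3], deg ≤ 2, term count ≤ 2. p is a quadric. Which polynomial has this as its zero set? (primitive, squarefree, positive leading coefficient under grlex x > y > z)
x*y + 3*z

First, the degree is 2 — a saddle surface; a quadric.
Then, observable constraints: every point of the y-axis in the box is on the surface; it crosses the z-axis at the gridline z = 0; the visible x-axis segment lies entirely on the surface.
Finally, together with the visible shape, these determine p as stated.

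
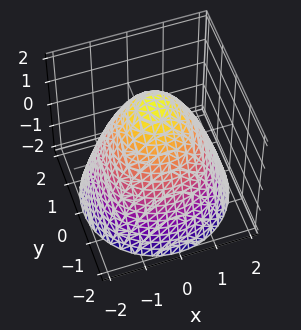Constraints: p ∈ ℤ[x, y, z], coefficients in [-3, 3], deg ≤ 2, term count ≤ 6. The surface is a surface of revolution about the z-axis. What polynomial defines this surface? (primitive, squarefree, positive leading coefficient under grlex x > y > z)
The degree is 2 — a generic line meets the surface in up to 2 points.
Symmetries: rotational symmetry about the z-axis ⇒ p depends on x, y only through x² + y².
Observable constraints: it crosses the z-axis at the gridline z = 2; a circular section at z = 0 has radius between 1 and 2.
These observations pin down the coefficients.

x^2 + y^2 + z - 2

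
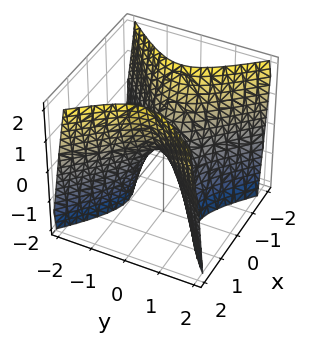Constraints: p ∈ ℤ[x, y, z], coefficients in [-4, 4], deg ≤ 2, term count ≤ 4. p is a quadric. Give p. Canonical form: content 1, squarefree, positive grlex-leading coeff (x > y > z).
The degree is 2 — a hyperbolic paraboloid; a quadric.
Symmetries: mirror symmetry x ↦ −x ⇒ only even powers of x; the y ↦ −y reflection is a symmetry, so y appears only in even powers.
Reading off the gridlines: one x-axis crossing is at x = 0; it crosses the y-axis at the gridline y = 0.
The integer polynomial consistent with all of this is the stated p.

2*x^2 - 2*y^2 - z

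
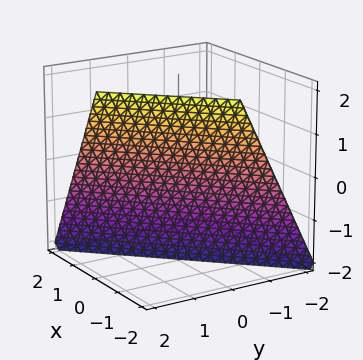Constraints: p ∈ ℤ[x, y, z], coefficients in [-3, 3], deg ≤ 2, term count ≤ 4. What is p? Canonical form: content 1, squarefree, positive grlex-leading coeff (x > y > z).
First, deg p = 1. The surface is flat (a plane).
Then, from the axis intercepts and sections: one y-axis crossing is at y = 1; it crosses the z-axis at the gridline z = -2; it meets the x-axis at x = -1 (among the integer gridlines).
Finally, together with the visible shape, these determine p as stated.

2*x - 2*y + z + 2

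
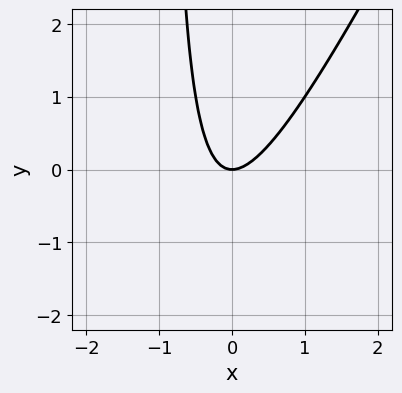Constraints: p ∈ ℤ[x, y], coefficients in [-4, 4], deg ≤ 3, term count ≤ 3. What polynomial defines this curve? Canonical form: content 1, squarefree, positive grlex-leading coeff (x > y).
First, degree: no degree-1 curve has this shape, so deg p = 2.
Next, from the axis intercepts and sections: it crosses the y-axis at the gridline y = 0; it meets the x-axis at x = 0 (among the integer gridlines).
Finally, the integer polynomial consistent with all of this is the stated p.

2*x^2 - x*y - y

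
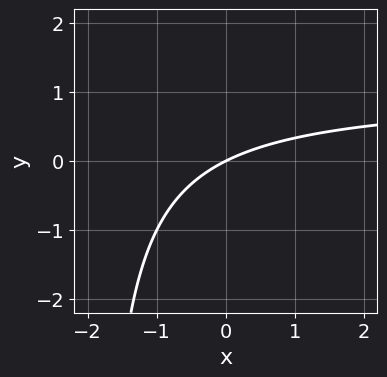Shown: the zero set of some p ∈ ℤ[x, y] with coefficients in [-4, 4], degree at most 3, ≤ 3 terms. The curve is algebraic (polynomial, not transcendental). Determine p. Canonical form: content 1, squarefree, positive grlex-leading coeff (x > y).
The degree is 2 — a generic line meets the curve in up to 2 points.
Against the integer gridlines: one y-axis crossing is at y = 0; one x-axis crossing is at x = 0.
The integer polynomial consistent with all of this is the stated p.

x*y - x + 2*y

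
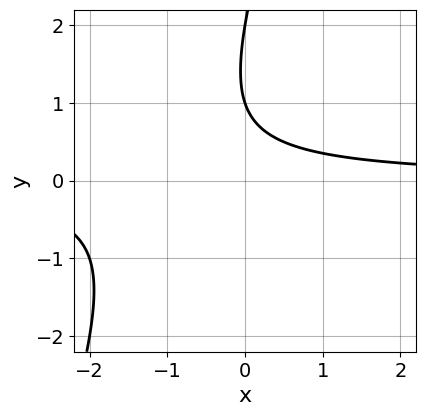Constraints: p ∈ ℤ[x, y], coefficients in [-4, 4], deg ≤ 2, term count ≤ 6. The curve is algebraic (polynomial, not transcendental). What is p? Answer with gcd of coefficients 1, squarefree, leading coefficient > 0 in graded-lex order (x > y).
First, deg p = 2.
Next, from the axis intercepts and sections: it misses every integer gridline on the x-axis; the y-axis gridline crossings are at y ∈ {1, 2}.
Finally, the integer polynomial consistent with all of this is the stated p.

3*x*y - y^2 + 3*y - 2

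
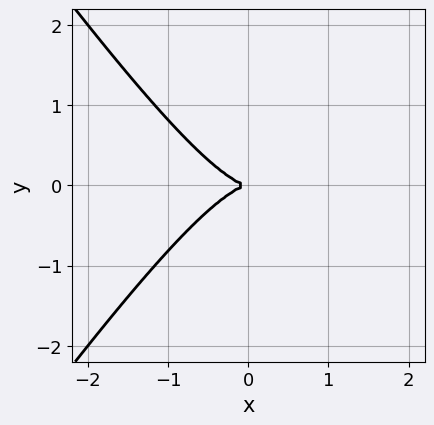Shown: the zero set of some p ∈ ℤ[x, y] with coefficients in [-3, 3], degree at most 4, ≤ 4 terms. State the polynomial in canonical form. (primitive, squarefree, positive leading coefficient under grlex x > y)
(a) deg p = 3.
(b) Symmetries: mirror symmetry y ↦ −y ⇒ only even powers of y.
(c) Against the integer gridlines: it crosses the y-axis at the gridline y = 0; it meets the x-axis at x = 0 (among the integer gridlines).
(d) These observations pin down the coefficients.

2*x^3 - x*y^2 + 2*y^2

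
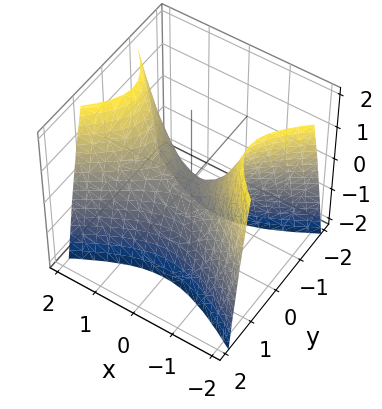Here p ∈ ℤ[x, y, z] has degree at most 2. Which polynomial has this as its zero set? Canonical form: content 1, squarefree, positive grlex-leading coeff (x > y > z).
x^2 - 2*y^2 - z

(a) deg p = 2. A saddle surface; a quadric.
(b) Symmetries: it's symmetric under x → −x, forcing even powers of x; mirror symmetry y ↦ −y ⇒ only even powers of y.
(c) Observable constraints: it crosses the y-axis at the gridline y = 0; it meets the z-axis at z = 0 (among the integer gridlines); it meets the x-axis at x = 0 (among the integer gridlines).
(d) Together with the visible shape, these determine p as stated.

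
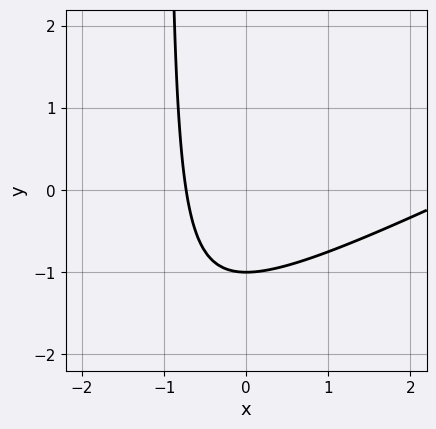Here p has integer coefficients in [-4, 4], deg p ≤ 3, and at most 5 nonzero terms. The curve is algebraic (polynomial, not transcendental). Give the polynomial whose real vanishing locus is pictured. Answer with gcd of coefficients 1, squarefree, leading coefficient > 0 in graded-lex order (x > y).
Degree: the shape is more complex than any degree-1 curve, so deg p = 2.
Observable constraints: one y-axis crossing is at y = -1.
Fitting integer coefficients to these (and the overall shape) gives p.

x^2 - 2*x*y - 2*x - 2*y - 2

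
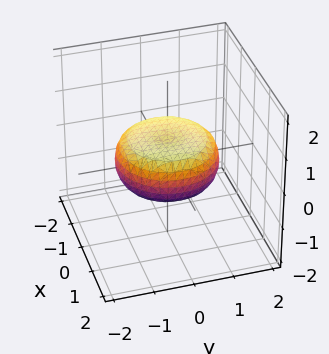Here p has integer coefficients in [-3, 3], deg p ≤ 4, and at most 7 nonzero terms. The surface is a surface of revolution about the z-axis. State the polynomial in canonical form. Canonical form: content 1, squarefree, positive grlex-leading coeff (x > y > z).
1. deg p = 4. The shape is more complex than any degree-3 surface.
2. By symmetry, the z-axis is an axis of rotation, so x and y enter only as x² + y².
3. Reading off the gridlines: a circular section at z = 0 has radius between 1 and 2.
4. Fitting integer coefficients to these (and the overall shape) gives p.

x^4 + 2*x^2*y^2 + y^4 - x^2 - y^2 + 3*z^2 - 1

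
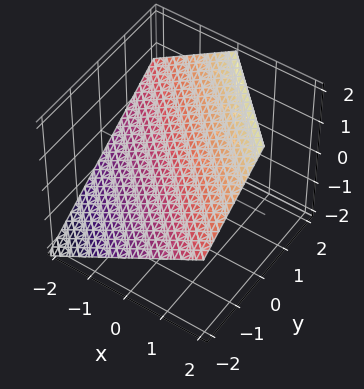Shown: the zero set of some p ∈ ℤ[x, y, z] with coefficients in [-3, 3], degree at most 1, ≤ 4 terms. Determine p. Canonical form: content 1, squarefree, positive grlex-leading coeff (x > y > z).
2*x + 2*y - 3*z + 2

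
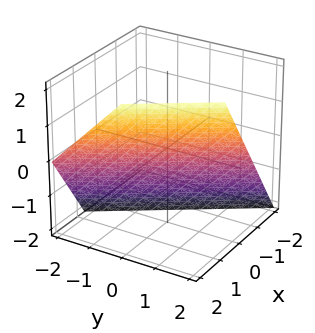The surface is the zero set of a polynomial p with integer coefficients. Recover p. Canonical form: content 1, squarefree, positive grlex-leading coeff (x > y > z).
3*x + 2*y - 2*z - 2

Degree: every cross-section is a straight line — this is a plane, so deg p = 1.
Observable constraints: one y-axis crossing is at y = 1; it crosses the z-axis at the gridline z = -1.
Solving for integer coefficients yields p as stated.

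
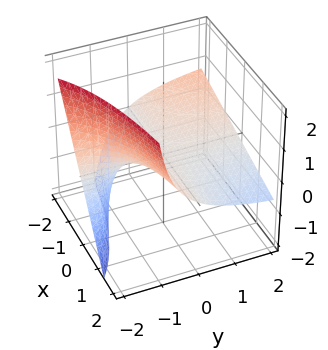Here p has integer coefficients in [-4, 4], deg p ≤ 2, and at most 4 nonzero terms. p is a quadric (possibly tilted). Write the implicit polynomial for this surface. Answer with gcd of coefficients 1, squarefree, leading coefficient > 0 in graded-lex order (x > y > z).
x*y + 2*y*z + 3*z

Degree: no degree-1 surface has this shape, so deg p = 2.
Checking where it meets the axes: it crosses the z-axis at the gridline z = 0; every point of the y-axis in the box is on the surface.
Fitting integer coefficients to these (and the overall shape) gives p.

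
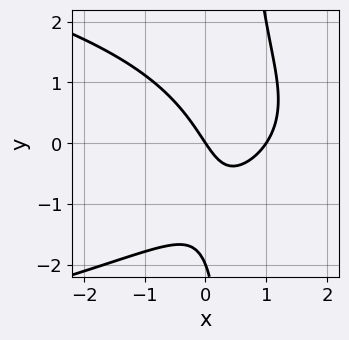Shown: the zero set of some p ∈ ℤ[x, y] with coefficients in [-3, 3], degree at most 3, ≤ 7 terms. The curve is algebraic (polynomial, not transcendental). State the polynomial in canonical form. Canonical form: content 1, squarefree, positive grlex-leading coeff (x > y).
(a) deg p = 3. No degree-2 curve has this shape.
(b) Checking where it meets the axes: the x-axis gridline crossings are at x ∈ {0, 1}; among the integer gridlines, it crosses the y-axis at y ∈ {-2, 0}.
(c) Together with the visible shape, these determine p as stated.

2*x*y^2 + 3*x^2 - y^2 - 3*x - 2*y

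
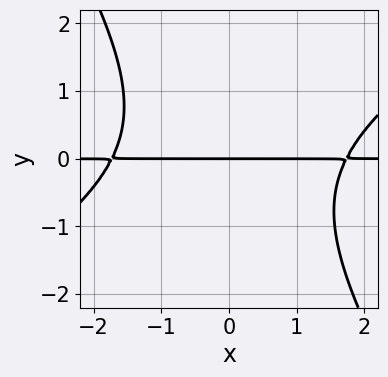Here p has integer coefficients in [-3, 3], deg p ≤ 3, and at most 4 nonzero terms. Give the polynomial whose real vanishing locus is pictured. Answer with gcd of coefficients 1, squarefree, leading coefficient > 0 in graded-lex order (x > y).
x^2*y - x*y^2 - y^3 - 3*y

(a) deg p = 3. The shape is more complex than any degree-2 curve.
(b) From the axis intercepts and sections: every point of the x-axis in the box is on the curve; it meets the y-axis at y = 0 (among the integer gridlines).
(c) Solving for integer coefficients yields p as stated.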